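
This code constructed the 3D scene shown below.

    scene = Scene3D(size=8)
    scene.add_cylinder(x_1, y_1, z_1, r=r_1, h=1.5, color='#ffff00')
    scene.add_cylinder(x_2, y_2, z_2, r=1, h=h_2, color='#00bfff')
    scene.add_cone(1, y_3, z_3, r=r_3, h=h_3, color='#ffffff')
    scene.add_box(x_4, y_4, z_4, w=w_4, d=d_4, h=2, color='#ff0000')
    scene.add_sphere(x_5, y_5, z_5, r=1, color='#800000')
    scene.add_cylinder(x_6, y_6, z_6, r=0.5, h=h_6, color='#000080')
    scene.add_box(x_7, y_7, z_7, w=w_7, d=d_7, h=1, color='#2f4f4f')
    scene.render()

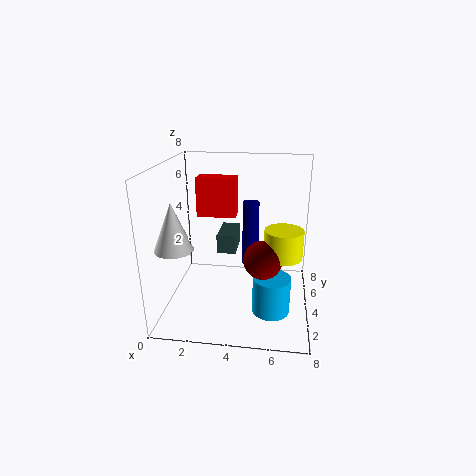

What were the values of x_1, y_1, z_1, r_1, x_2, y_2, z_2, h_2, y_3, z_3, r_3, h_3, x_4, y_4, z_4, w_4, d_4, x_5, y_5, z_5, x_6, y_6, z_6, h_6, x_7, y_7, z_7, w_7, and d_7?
x_1 = 6.5
y_1 = 3
z_1 = 3.5
r_1 = 1
x_2 = 6
y_2 = 2.5
z_2 = 0.5
h_2 = 2
y_3 = 2
z_3 = 4
r_3 = 1
h_3 = 2.5
x_4 = 2
y_4 = 3
z_4 = 5.5
w_4 = 2
d_4 = 1
x_5 = 5.5
y_5 = 2.5
z_5 = 3.5
x_6 = 4.5
y_6 = 6
z_6 = 1.5
h_6 = 4
x_7 = 3
y_7 = 3
z_7 = 3.5
w_7 = 1
d_7 = 2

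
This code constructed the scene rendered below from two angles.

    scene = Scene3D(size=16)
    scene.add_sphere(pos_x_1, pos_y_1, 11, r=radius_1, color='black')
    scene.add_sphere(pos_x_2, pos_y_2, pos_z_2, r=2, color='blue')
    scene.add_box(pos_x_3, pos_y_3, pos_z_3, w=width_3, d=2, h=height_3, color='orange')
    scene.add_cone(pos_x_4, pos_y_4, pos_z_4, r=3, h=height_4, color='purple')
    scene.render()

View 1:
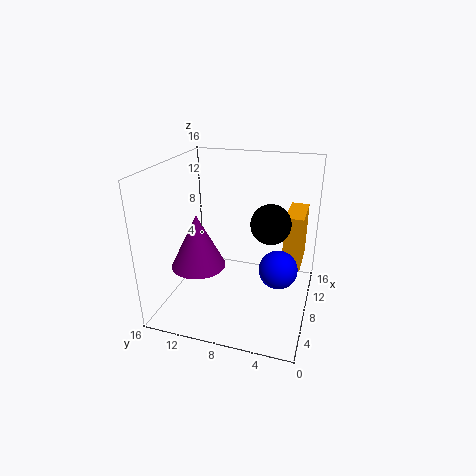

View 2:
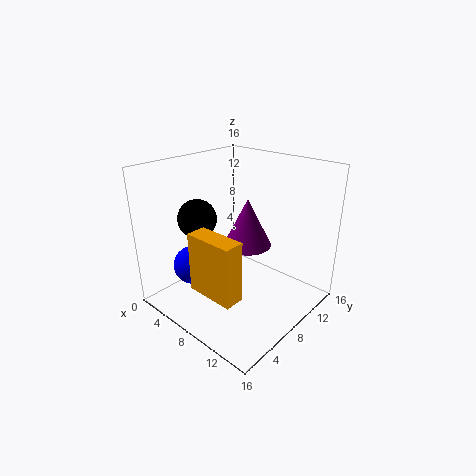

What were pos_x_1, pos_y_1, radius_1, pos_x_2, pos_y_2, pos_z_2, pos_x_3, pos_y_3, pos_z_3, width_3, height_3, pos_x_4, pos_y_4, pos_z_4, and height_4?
pos_x_1 = 6
pos_y_1 = 4
radius_1 = 2
pos_x_2 = 6
pos_y_2 = 3
pos_z_2 = 6
pos_x_3 = 8
pos_y_3 = 1
pos_z_3 = 5
width_3 = 5
height_3 = 6
pos_x_4 = 6
pos_y_4 = 12
pos_z_4 = 5
height_4 = 6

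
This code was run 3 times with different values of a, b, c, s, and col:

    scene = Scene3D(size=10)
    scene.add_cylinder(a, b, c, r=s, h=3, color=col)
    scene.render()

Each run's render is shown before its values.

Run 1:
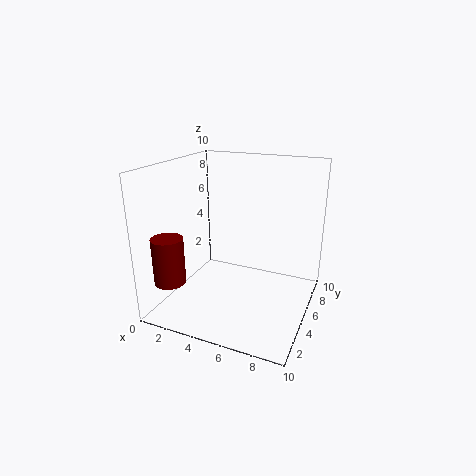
a = 2; b = 1; c = 3; s = 1; col = 'maroon'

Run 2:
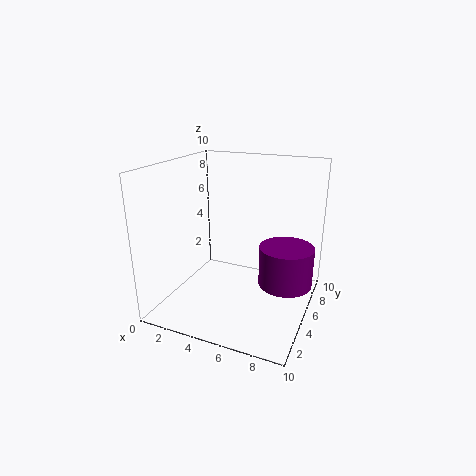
a = 8; b = 7; c = 1; s = 2; col = 'purple'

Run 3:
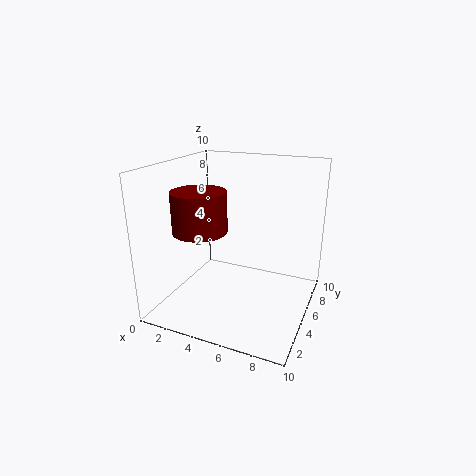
a = 2; b = 5; c = 5; s = 2; col = 'maroon'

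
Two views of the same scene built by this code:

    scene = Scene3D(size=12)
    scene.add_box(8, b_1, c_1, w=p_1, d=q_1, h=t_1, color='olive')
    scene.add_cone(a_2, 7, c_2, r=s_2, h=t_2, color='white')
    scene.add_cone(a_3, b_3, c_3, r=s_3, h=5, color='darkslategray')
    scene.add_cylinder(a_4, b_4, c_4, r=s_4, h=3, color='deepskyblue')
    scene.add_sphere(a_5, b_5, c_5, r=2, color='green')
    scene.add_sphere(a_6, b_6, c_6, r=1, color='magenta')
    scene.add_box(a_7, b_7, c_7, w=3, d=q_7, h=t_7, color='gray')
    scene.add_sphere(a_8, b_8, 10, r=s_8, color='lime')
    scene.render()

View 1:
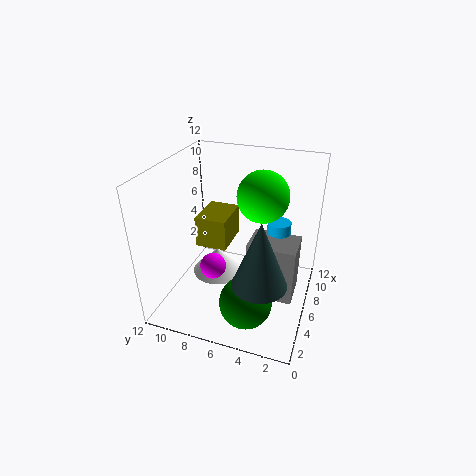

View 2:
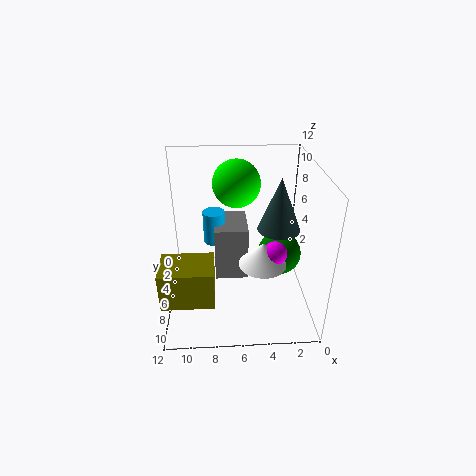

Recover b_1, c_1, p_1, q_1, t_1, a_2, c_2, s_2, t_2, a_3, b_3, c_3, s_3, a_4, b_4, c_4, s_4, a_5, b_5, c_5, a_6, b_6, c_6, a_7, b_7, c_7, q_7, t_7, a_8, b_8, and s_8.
b_1 = 8, c_1 = 3, p_1 = 4, q_1 = 3, t_1 = 3, a_2 = 4, c_2 = 4, s_2 = 2, t_2 = 2, a_3 = 2, b_3 = 3, c_3 = 5, s_3 = 2, a_4 = 8, b_4 = 3, c_4 = 4, s_4 = 1, a_5 = 2, b_5 = 4, c_5 = 3, a_6 = 3, b_6 = 7, c_6 = 5, a_7 = 5, b_7 = 1, c_7 = 1, q_7 = 4, t_7 = 5, a_8 = 6, b_8 = 4, s_8 = 2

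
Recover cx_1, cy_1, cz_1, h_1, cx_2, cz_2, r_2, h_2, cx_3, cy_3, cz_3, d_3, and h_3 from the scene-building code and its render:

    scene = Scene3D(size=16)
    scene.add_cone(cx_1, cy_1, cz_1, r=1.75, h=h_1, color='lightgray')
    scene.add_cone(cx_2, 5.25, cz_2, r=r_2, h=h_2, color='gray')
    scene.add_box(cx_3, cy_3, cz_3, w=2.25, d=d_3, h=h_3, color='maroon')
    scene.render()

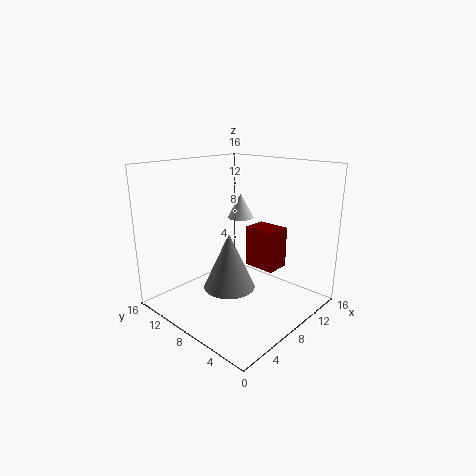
cx_1 = 14.25
cy_1 = 13.25
cz_1 = 8
h_1 = 3.25
cx_2 = 3.75
cz_2 = 4.75
r_2 = 2.5
h_2 = 5.5
cx_3 = 4.75
cy_3 = 1
cz_3 = 7.25
d_3 = 3
h_3 = 3.75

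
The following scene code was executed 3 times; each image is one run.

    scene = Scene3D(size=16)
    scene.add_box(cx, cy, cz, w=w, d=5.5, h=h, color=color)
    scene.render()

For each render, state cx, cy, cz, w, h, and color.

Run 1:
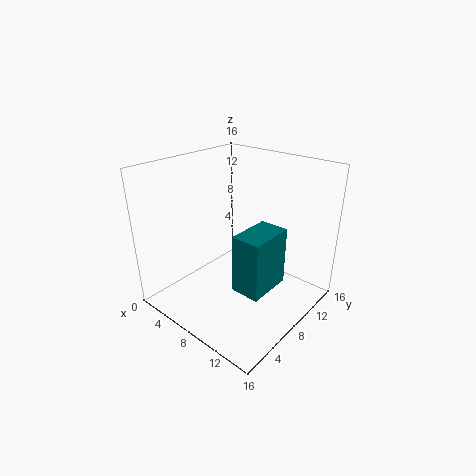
cx = 8; cy = 7; cz = 1.5; w = 3.5; h = 7; color = 'teal'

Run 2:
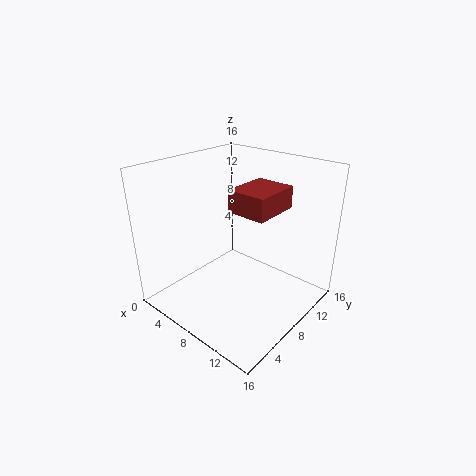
cx = 7; cy = 7.5; cz = 11; w = 4.5; h = 2.5; color = 'brown'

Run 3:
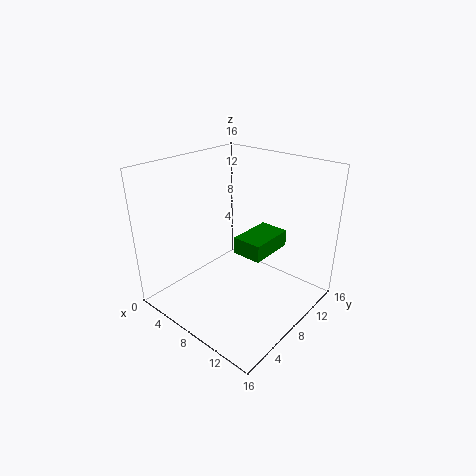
cx = 7; cy = 8.5; cz = 5.5; w = 3.5; h = 2; color = 'green'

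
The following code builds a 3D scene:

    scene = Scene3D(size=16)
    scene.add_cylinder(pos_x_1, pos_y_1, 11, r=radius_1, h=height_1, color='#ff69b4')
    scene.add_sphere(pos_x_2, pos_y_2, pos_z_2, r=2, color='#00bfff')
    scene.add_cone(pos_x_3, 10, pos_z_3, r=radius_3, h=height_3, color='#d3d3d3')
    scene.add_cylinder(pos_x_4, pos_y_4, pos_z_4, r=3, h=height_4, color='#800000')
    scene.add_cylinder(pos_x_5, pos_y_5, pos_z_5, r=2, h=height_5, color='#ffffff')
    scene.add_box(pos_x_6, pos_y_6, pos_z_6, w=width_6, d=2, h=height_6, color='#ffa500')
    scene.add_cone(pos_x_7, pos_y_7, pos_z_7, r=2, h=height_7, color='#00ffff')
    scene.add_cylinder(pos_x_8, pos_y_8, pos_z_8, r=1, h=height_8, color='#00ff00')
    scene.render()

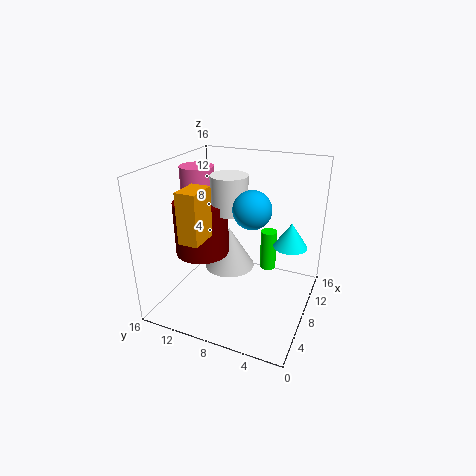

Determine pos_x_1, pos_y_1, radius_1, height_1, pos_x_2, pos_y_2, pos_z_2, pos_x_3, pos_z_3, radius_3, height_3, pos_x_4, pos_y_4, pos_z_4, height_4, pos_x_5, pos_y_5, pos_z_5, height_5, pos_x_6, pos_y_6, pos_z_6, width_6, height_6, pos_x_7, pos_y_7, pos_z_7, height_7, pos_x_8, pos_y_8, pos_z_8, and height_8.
pos_x_1 = 10
pos_y_1 = 14
radius_1 = 2
height_1 = 4
pos_x_2 = 7
pos_y_2 = 6
pos_z_2 = 12
pos_x_3 = 10
pos_z_3 = 3
radius_3 = 3
height_3 = 5
pos_x_4 = 7
pos_y_4 = 12
pos_z_4 = 6
height_4 = 6
pos_x_5 = 8
pos_y_5 = 9
pos_z_5 = 11
height_5 = 4
pos_x_6 = 1
pos_y_6 = 9
pos_z_6 = 10
width_6 = 3
height_6 = 5
pos_x_7 = 12
pos_y_7 = 3
pos_z_7 = 6
height_7 = 3
pos_x_8 = 13
pos_y_8 = 6
pos_z_8 = 2
height_8 = 5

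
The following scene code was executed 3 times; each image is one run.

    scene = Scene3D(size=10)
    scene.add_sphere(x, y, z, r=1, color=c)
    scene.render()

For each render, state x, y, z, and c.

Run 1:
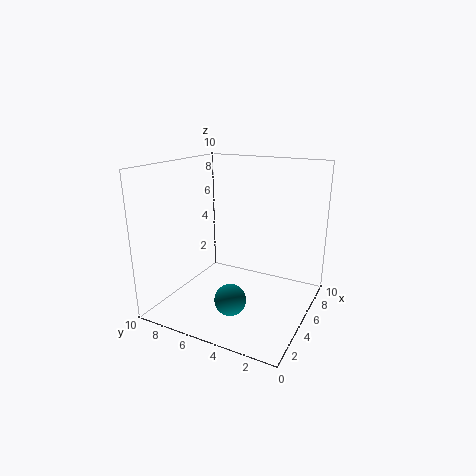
x = 2, y = 4, z = 2, c = 'teal'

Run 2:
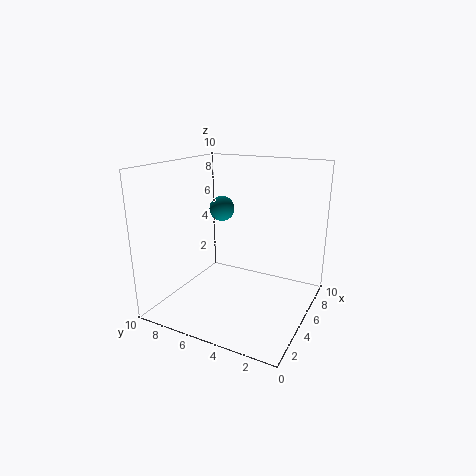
x = 8, y = 8, z = 6, c = 'teal'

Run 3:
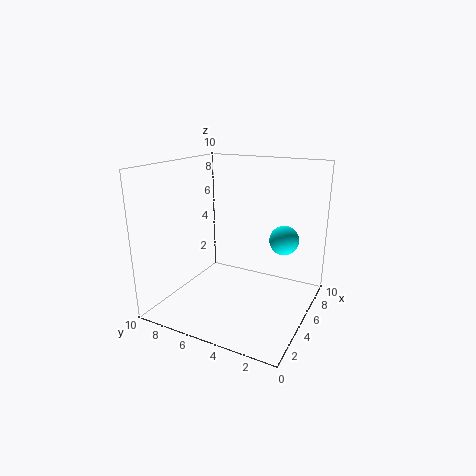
x = 6, y = 2, z = 5, c = 'cyan'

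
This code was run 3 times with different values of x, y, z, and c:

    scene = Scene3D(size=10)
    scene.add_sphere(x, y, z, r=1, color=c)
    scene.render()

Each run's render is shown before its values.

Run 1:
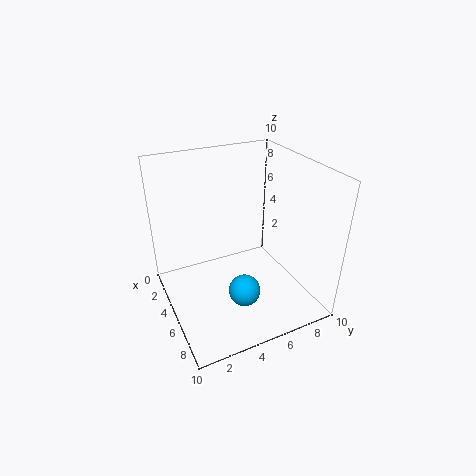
x = 8
y = 4
z = 3
c = 'deepskyblue'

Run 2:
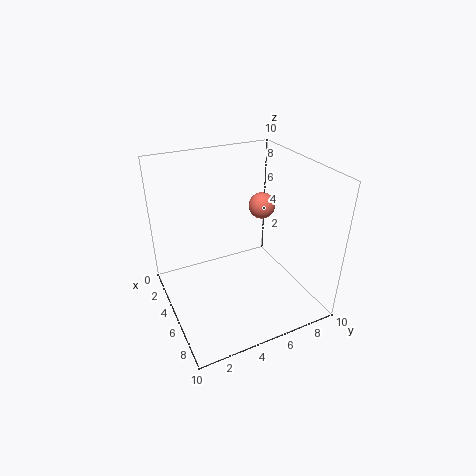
x = 3
y = 8
z = 6
c = 'salmon'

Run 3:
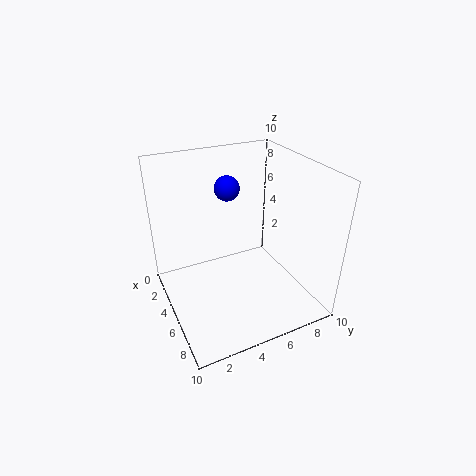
x = 1
y = 6
z = 7
c = 'blue'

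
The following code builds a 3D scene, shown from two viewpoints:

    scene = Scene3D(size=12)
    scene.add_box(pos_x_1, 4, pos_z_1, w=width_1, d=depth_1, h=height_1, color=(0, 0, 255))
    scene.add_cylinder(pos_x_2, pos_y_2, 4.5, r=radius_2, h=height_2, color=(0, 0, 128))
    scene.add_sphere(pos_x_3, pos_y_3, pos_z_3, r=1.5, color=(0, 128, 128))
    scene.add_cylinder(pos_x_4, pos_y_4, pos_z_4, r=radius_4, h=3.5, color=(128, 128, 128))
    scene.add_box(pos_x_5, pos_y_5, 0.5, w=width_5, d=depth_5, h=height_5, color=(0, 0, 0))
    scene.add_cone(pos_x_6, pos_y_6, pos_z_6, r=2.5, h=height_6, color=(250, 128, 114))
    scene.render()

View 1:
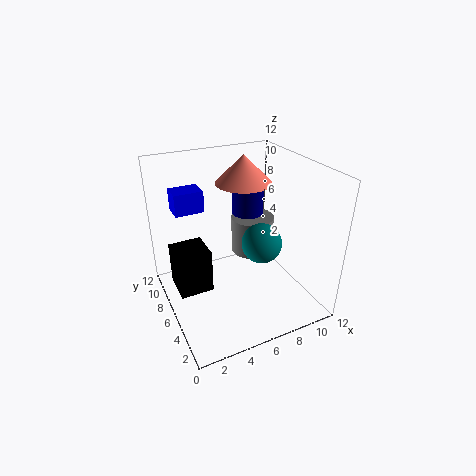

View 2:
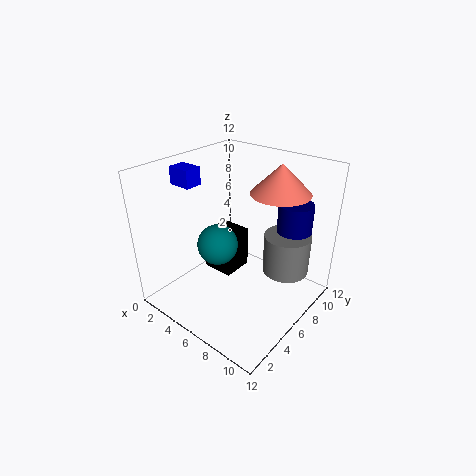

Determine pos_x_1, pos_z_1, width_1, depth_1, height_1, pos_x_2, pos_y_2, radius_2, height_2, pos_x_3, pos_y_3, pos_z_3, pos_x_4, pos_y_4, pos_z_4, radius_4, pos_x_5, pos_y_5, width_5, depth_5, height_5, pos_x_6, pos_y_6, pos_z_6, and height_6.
pos_x_1 = 0.5, pos_z_1 = 10, width_1 = 2, depth_1 = 1.5, height_1 = 1.5, pos_x_2 = 9, pos_y_2 = 10, radius_2 = 1.5, height_2 = 4, pos_x_3 = 6.5, pos_y_3 = 3, pos_z_3 = 7, pos_x_4 = 9, pos_y_4 = 9, pos_z_4 = 2.5, radius_4 = 2, pos_x_5 = 1, pos_y_5 = 7, width_5 = 3, depth_5 = 3, height_5 = 4, pos_x_6 = 8, pos_y_6 = 9, pos_z_6 = 9.5, height_6 = 2.5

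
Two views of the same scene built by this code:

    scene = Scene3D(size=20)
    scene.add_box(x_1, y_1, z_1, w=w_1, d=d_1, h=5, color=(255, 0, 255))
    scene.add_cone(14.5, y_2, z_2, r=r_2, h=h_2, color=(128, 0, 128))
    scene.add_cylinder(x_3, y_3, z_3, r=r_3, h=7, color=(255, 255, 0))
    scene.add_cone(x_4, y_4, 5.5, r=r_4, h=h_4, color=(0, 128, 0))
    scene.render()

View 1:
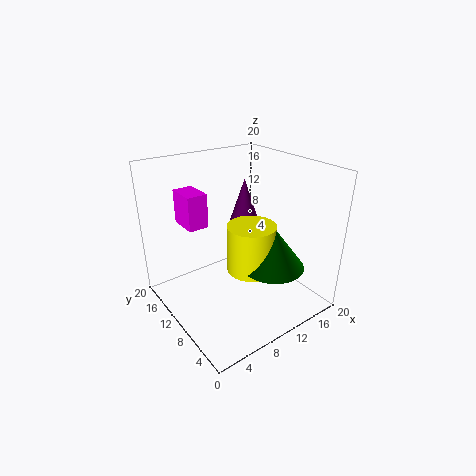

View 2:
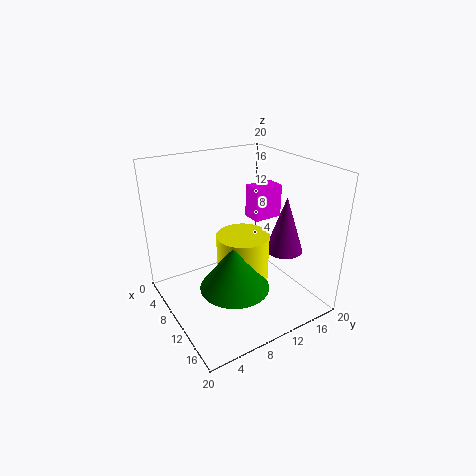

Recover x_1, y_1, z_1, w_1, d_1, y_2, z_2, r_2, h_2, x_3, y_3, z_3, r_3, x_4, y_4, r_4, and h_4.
x_1 = 5
y_1 = 14.5
z_1 = 10.5
w_1 = 3
d_1 = 4.5
y_2 = 14.5
z_2 = 9
r_2 = 2.5
h_2 = 7.5
x_3 = 12
y_3 = 9.5
z_3 = 4.5
r_3 = 3.5
x_4 = 14
y_4 = 7
r_4 = 4.5
h_4 = 6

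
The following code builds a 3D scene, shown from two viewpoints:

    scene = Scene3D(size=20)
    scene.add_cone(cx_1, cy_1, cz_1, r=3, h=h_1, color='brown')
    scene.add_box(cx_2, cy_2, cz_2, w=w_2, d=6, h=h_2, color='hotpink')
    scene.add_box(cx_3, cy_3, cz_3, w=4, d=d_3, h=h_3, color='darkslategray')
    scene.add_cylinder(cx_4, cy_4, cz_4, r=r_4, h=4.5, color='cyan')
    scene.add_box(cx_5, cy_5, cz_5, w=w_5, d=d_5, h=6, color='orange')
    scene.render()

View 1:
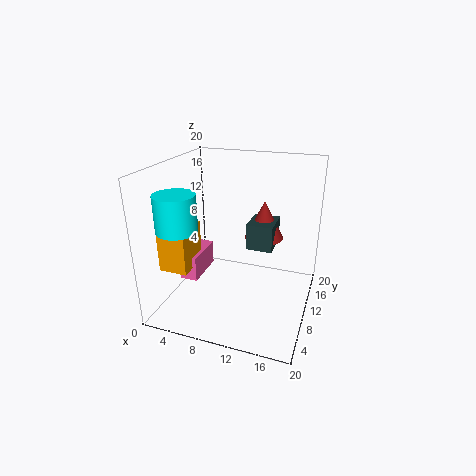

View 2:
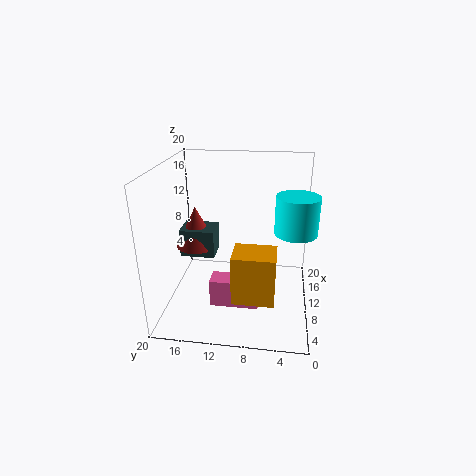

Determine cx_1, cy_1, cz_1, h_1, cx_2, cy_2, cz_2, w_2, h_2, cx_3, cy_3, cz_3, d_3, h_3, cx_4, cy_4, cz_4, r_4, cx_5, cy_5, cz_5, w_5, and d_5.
cx_1 = 12
cy_1 = 16.5
cz_1 = 7.5
h_1 = 6
cx_2 = 2.5
cy_2 = 6.5
cz_2 = 4
w_2 = 2.5
h_2 = 3.5
cx_3 = 10
cy_3 = 13.5
cz_3 = 6.5
d_3 = 5
h_3 = 4
cx_4 = 5
cy_4 = 2.5
cz_4 = 13.5
r_4 = 2.5
cx_5 = 0.5
cy_5 = 4.5
cz_5 = 6
w_5 = 4
d_5 = 5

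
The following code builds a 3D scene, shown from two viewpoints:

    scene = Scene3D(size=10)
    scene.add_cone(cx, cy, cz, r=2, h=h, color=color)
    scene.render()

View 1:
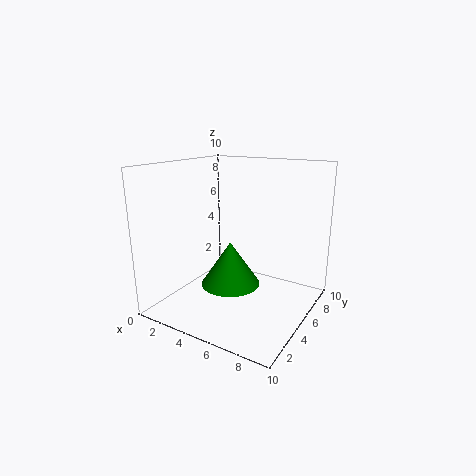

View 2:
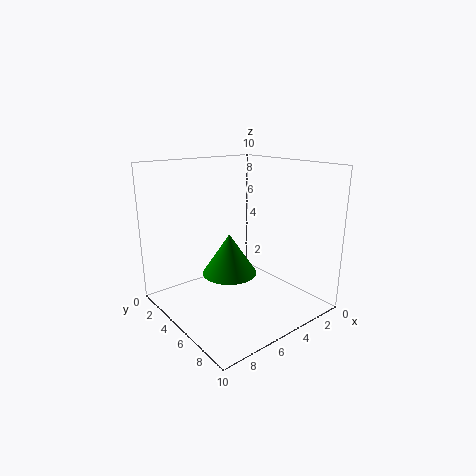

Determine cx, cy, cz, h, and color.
cx = 5
cy = 4
cz = 2
h = 3
color = 'green'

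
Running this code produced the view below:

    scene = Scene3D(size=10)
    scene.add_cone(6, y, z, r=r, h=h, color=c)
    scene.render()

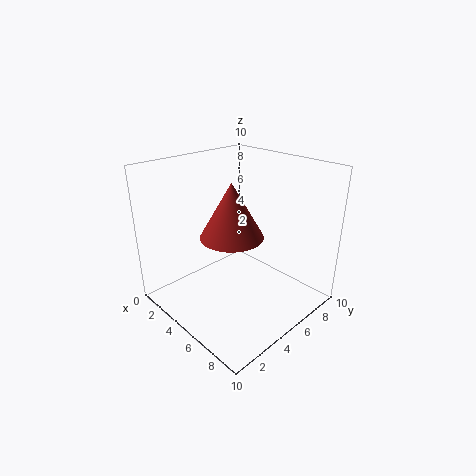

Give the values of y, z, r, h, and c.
y = 3.5
z = 6
r = 2
h = 3.5
c = 'brown'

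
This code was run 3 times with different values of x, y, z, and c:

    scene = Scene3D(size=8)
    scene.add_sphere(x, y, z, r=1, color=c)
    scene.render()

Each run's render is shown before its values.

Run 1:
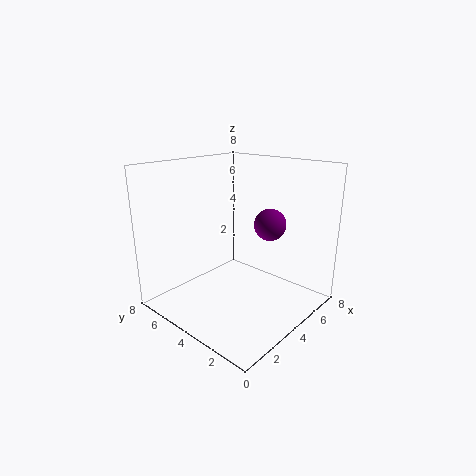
x = 7; y = 4; z = 4; c = 'purple'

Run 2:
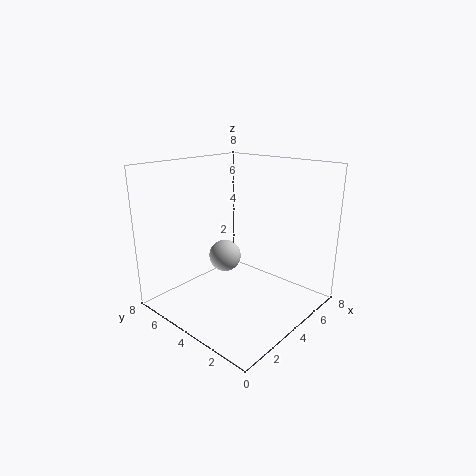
x = 5; y = 6; z = 2; c = 'lightgray'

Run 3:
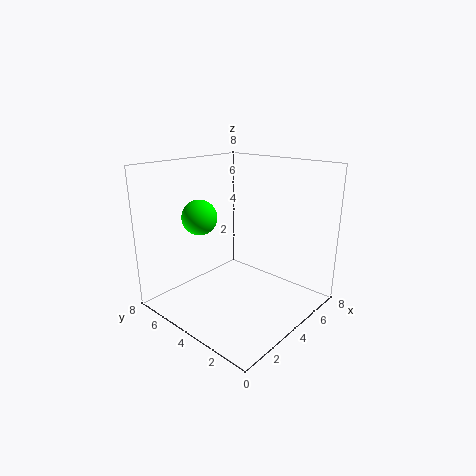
x = 3; y = 6; z = 5; c = 'lime'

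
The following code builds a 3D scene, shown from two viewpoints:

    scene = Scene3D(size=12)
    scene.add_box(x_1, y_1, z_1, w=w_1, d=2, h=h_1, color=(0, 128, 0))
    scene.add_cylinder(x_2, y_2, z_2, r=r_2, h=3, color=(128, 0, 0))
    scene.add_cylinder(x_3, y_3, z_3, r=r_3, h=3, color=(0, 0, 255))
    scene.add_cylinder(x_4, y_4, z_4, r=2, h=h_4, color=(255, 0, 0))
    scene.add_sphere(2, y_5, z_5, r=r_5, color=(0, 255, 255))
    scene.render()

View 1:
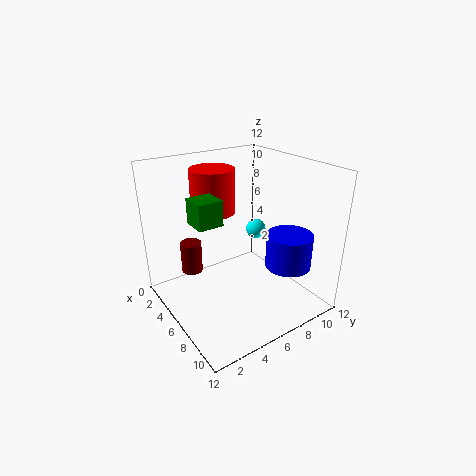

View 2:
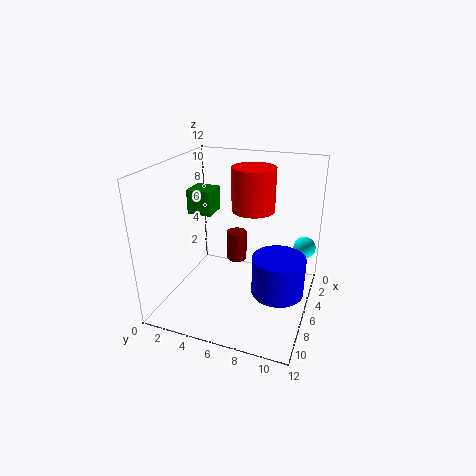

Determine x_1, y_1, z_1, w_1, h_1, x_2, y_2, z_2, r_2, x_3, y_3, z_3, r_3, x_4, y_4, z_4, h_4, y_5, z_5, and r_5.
x_1 = 5, y_1 = 2, z_1 = 8, w_1 = 2, h_1 = 2, x_2 = 1, y_2 = 4, z_2 = 1, r_2 = 1, x_3 = 8, y_3 = 10, z_3 = 3, r_3 = 2, x_4 = 2, y_4 = 6, z_4 = 7, h_4 = 4, y_5 = 11, z_5 = 4, r_5 = 1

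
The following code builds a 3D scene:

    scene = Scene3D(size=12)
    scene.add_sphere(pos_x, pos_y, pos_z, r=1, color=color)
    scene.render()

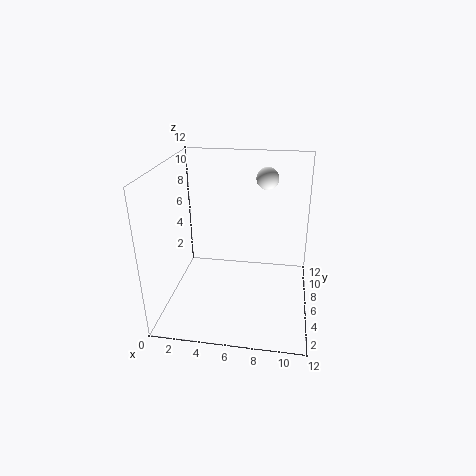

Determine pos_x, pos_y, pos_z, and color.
pos_x = 8; pos_y = 10; pos_z = 10; color = 'white'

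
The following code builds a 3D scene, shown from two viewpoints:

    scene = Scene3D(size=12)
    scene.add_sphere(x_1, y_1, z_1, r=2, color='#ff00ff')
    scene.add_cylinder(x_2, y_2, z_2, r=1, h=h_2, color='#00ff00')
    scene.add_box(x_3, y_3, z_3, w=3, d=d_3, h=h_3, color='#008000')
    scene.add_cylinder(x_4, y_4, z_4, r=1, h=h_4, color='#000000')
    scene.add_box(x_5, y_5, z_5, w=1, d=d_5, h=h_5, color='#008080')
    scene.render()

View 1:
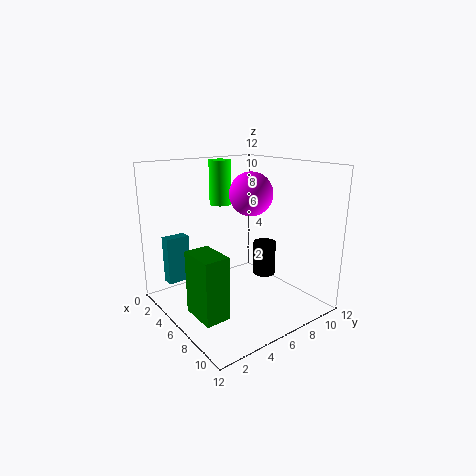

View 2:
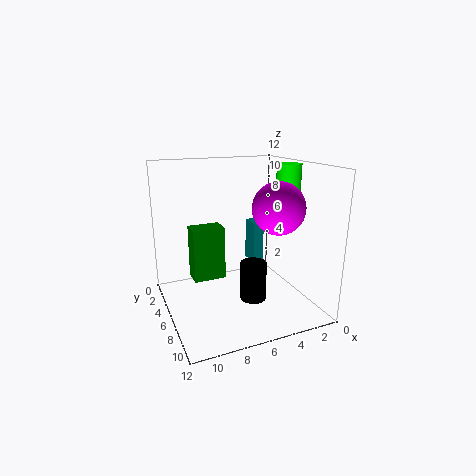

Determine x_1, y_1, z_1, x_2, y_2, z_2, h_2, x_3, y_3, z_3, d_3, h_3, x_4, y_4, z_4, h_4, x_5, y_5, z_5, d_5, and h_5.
x_1 = 4; y_1 = 9; z_1 = 9; x_2 = 2; y_2 = 7; z_2 = 8; h_2 = 4; x_3 = 6; y_3 = 1; z_3 = 1; d_3 = 2; h_3 = 5; x_4 = 6; y_4 = 9; z_4 = 2; h_4 = 3; x_5 = 2; y_5 = 1; z_5 = 2; d_5 = 2; h_5 = 4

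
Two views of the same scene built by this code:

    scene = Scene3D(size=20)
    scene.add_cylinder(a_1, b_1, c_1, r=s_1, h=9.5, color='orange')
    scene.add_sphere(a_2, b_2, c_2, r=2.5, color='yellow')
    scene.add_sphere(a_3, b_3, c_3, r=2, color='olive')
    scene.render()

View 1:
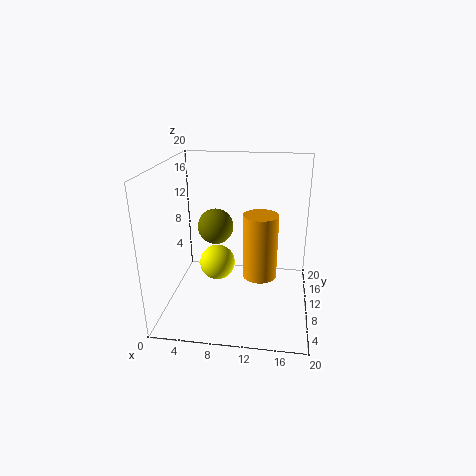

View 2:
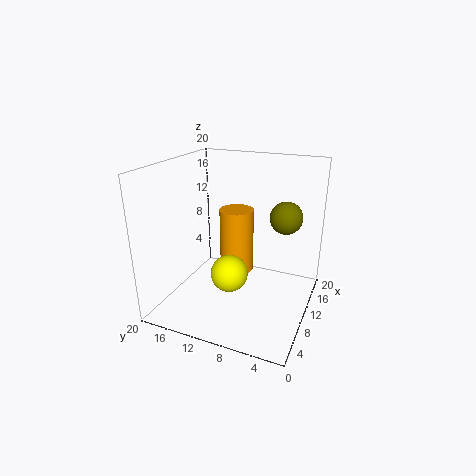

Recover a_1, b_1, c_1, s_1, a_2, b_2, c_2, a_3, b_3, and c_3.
a_1 = 13
b_1 = 11.5
c_1 = 3.5
s_1 = 2.5
a_2 = 7
b_2 = 10
c_2 = 6
a_3 = 8.5
b_3 = 3
c_3 = 14.5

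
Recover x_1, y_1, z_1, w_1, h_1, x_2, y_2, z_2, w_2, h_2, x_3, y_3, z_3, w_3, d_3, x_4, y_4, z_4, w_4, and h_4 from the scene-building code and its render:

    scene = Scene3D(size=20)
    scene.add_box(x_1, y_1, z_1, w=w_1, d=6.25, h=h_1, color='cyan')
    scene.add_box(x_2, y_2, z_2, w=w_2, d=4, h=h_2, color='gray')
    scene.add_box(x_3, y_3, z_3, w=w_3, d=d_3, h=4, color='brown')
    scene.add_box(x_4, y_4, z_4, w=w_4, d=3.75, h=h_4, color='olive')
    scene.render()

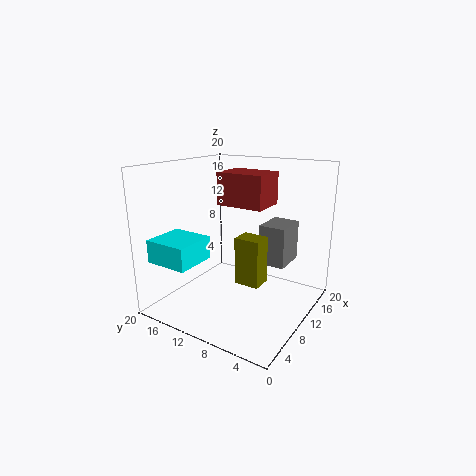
x_1 = 2.5
y_1 = 13.75
z_1 = 6.75
w_1 = 6
h_1 = 3.25
x_2 = 13.75
y_2 = 4.75
z_2 = 5
w_2 = 5.25
h_2 = 6
x_3 = 6
y_3 = 4.5
z_3 = 15.5
w_3 = 4.5
d_3 = 6
x_4 = 10.25
y_4 = 7
z_4 = 2.75
w_4 = 3
h_4 = 7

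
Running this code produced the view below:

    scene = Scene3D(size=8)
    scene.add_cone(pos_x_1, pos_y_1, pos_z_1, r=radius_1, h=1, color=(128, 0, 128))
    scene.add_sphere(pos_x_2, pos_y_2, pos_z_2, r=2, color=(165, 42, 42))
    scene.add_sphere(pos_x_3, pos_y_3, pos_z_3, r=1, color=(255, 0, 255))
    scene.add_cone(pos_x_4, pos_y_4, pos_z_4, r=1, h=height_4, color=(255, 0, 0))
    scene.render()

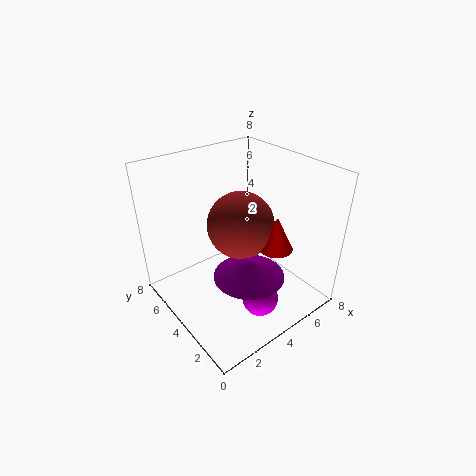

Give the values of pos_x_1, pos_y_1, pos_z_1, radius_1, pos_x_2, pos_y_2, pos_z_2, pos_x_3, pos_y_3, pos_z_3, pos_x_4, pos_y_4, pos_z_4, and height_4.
pos_x_1 = 4, pos_y_1 = 3, pos_z_1 = 2, radius_1 = 2, pos_x_2 = 5, pos_y_2 = 5, pos_z_2 = 4, pos_x_3 = 4, pos_y_3 = 2, pos_z_3 = 1, pos_x_4 = 6, pos_y_4 = 3, pos_z_4 = 3, height_4 = 2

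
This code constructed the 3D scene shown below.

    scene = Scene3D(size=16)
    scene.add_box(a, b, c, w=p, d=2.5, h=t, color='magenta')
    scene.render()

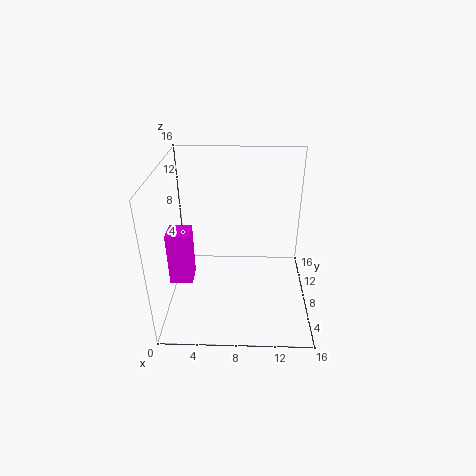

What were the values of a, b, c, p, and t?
a = 0.5
b = 5.5
c = 3.5
p = 2.5
t = 6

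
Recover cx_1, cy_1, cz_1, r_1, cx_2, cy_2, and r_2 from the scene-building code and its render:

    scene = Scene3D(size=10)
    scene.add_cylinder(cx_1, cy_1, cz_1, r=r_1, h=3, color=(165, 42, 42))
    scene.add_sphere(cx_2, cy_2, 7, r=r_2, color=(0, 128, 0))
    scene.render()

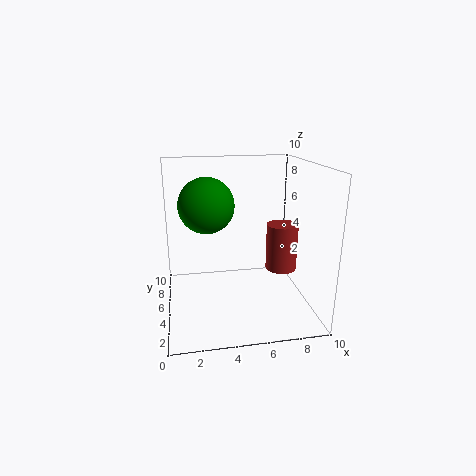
cx_1 = 7.5
cy_1 = 3
cz_1 = 3.5
r_1 = 1
cx_2 = 3
cy_2 = 6.5
r_2 = 2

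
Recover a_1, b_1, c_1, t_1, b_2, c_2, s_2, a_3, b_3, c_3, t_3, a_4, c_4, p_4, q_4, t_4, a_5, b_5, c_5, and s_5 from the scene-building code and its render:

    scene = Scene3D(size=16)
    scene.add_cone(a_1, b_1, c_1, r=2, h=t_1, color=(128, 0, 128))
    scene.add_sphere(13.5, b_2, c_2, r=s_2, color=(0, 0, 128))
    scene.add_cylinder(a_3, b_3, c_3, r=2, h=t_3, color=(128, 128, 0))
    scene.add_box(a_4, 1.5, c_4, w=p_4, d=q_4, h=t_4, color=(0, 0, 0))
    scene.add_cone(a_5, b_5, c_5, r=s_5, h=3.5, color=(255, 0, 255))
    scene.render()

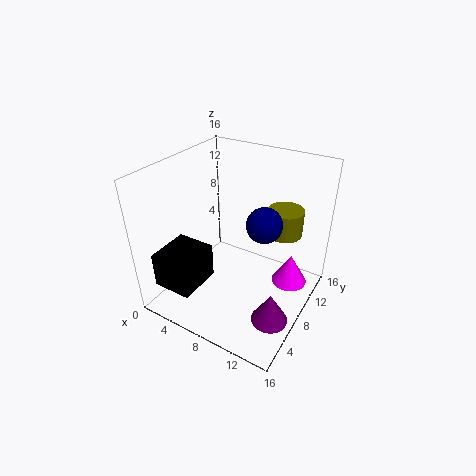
a_1 = 13.5, b_1 = 5.5, c_1 = 0.5, t_1 = 3.5, b_2 = 3, c_2 = 14, s_2 = 1.5, a_3 = 12, b_3 = 11.5, c_3 = 8, t_3 = 3, a_4 = 1, c_4 = 3, p_4 = 4.5, q_4 = 5, t_4 = 4, a_5 = 13.5, b_5 = 10.5, c_5 = 2.5, s_5 = 2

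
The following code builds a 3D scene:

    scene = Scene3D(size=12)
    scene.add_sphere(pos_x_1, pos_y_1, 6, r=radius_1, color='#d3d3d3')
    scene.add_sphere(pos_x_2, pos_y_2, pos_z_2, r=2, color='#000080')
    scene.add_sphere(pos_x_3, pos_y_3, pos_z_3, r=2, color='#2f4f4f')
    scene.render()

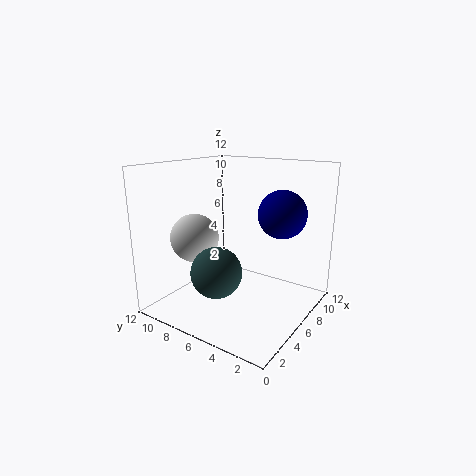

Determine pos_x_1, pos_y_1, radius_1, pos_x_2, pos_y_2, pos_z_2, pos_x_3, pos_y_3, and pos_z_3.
pos_x_1 = 4; pos_y_1 = 9; radius_1 = 2; pos_x_2 = 8; pos_y_2 = 3; pos_z_2 = 8; pos_x_3 = 3; pos_y_3 = 6; pos_z_3 = 4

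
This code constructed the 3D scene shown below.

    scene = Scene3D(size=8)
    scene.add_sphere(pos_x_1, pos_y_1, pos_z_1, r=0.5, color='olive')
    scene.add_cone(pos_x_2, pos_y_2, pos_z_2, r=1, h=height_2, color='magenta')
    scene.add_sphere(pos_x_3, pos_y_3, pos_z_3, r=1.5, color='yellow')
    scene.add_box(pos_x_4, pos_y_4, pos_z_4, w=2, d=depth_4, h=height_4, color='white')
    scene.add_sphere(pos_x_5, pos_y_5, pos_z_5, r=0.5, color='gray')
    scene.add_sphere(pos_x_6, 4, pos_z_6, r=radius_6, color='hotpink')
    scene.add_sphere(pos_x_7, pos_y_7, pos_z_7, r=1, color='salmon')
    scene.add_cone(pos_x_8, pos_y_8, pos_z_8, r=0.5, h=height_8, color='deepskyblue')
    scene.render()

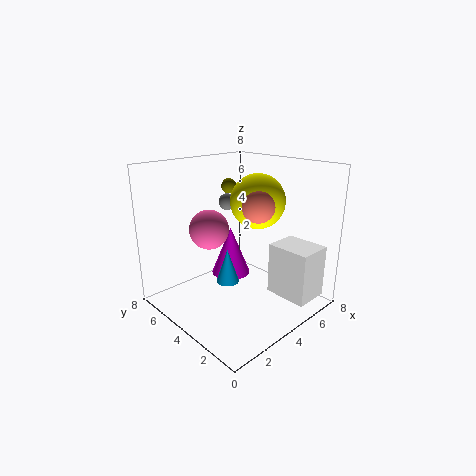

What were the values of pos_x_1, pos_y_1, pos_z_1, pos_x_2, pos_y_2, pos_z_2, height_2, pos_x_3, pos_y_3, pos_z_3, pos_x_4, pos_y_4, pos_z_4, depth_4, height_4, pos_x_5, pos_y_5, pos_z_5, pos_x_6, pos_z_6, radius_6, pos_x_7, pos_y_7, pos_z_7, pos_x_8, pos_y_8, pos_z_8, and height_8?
pos_x_1 = 6.5, pos_y_1 = 7.5, pos_z_1 = 6, pos_x_2 = 3, pos_y_2 = 3.5, pos_z_2 = 2.5, height_2 = 2.5, pos_x_3 = 5, pos_y_3 = 3.5, pos_z_3 = 6, pos_x_4 = 5.5, pos_y_4 = 0.5, pos_z_4 = 0.5, depth_4 = 2.5, height_4 = 3, pos_x_5 = 5, pos_y_5 = 6, pos_z_5 = 5.5, pos_x_6 = 2, pos_z_6 = 5, radius_6 = 1, pos_x_7 = 4.5, pos_y_7 = 3, pos_z_7 = 6, pos_x_8 = 1, pos_y_8 = 1.5, pos_z_8 = 3.5, height_8 = 1.5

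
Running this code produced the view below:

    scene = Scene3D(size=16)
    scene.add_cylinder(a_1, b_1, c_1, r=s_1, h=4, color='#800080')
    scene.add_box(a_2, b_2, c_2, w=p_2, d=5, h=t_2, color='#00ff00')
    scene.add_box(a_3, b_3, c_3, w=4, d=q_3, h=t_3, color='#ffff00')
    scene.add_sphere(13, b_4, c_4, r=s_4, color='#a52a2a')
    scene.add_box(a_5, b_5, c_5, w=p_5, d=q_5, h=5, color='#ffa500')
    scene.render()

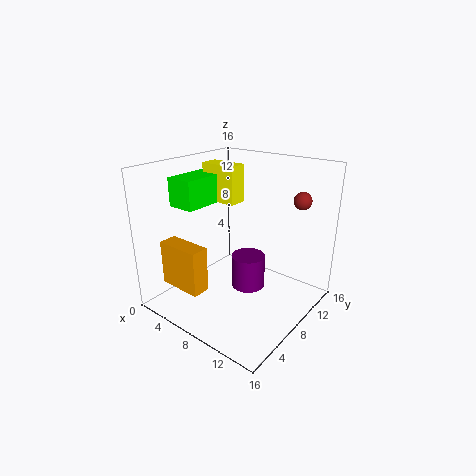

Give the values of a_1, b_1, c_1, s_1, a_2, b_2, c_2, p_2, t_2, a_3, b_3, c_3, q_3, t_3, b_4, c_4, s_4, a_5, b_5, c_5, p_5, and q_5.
a_1 = 8; b_1 = 10; c_1 = 1; s_1 = 2; a_2 = 3; b_2 = 3; c_2 = 12; p_2 = 3; t_2 = 3; a_3 = 4; b_3 = 7; c_3 = 12; q_3 = 2; t_3 = 4; b_4 = 13; c_4 = 12; s_4 = 1; a_5 = 2; b_5 = 2; c_5 = 3; p_5 = 5; q_5 = 2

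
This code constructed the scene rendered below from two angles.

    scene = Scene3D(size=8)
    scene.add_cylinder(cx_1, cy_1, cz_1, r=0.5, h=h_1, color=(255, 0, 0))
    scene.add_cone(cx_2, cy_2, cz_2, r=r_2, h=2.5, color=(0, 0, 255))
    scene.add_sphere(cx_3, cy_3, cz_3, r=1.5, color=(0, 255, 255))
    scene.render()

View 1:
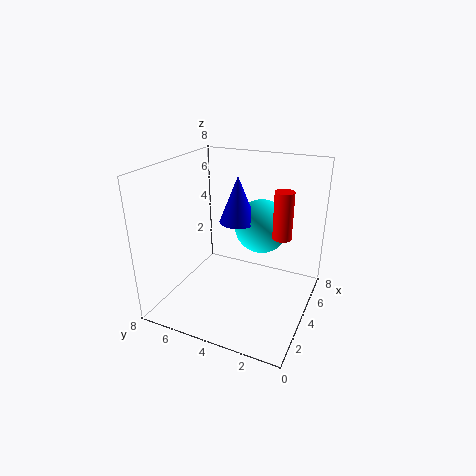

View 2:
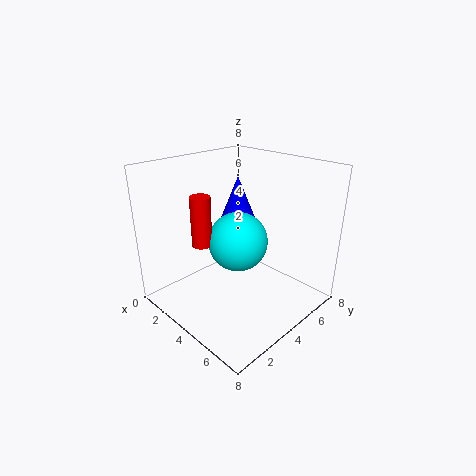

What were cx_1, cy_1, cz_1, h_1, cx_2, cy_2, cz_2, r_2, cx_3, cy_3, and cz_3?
cx_1 = 4, cy_1 = 1.5, cz_1 = 4.5, h_1 = 2.5, cx_2 = 4, cy_2 = 4, cz_2 = 5, r_2 = 1, cx_3 = 5, cy_3 = 3, cz_3 = 4.5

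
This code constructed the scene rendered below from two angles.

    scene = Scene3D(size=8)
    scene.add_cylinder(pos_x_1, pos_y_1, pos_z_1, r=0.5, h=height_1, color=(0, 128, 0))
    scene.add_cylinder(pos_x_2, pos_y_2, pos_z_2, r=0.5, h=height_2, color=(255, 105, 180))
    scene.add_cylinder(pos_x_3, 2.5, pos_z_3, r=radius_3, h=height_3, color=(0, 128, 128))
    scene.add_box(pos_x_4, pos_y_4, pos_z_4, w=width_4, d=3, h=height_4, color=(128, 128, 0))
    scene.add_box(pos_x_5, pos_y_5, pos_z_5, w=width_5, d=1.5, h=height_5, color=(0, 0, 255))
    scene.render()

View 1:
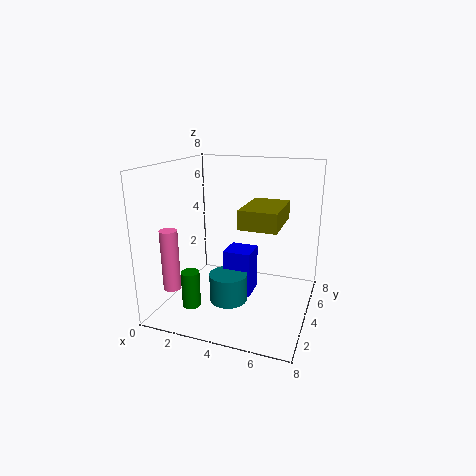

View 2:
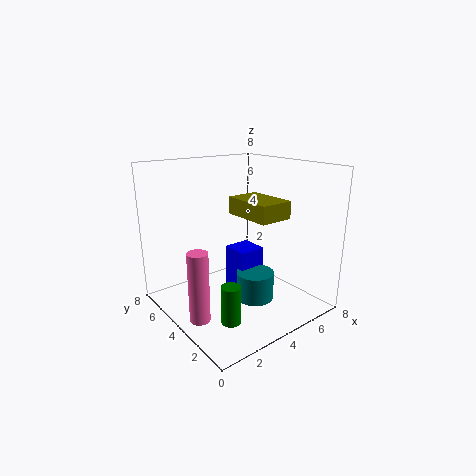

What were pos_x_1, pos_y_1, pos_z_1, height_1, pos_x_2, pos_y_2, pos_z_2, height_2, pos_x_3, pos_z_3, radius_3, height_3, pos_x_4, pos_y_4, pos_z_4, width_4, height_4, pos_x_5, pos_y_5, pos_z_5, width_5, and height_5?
pos_x_1 = 2
pos_y_1 = 2
pos_z_1 = 0.5
height_1 = 2
pos_x_2 = 0.5
pos_y_2 = 2.5
pos_z_2 = 1
height_2 = 3.5
pos_x_3 = 4
pos_z_3 = 1
radius_3 = 1
height_3 = 1.5
pos_x_4 = 4.5
pos_y_4 = 2.5
pos_z_4 = 5
width_4 = 2
height_4 = 1
pos_x_5 = 3.5
pos_y_5 = 3
pos_z_5 = 1
width_5 = 1.5
height_5 = 2.5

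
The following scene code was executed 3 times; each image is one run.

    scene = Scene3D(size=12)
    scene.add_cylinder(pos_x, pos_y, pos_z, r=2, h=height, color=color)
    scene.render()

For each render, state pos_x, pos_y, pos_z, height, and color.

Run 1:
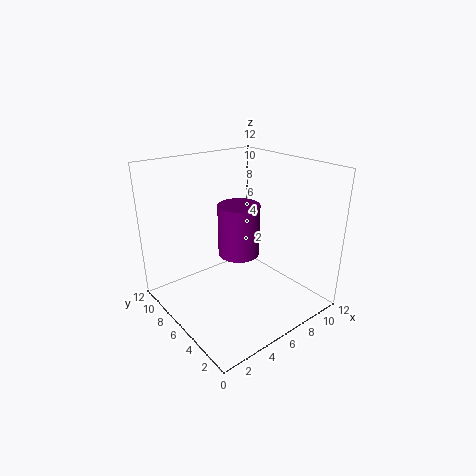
pos_x = 8.5; pos_y = 9; pos_z = 2.5; height = 5; color = 'purple'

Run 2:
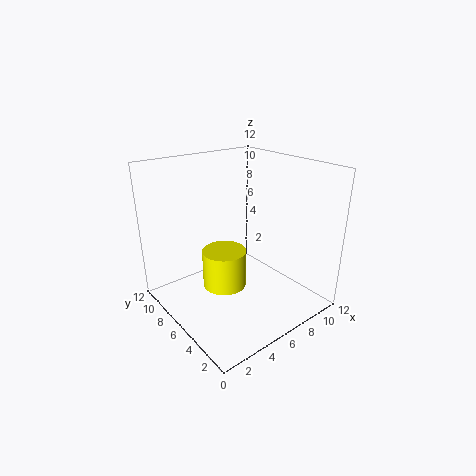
pos_x = 6; pos_y = 8; pos_z = 0.5; height = 3.5; color = 'yellow'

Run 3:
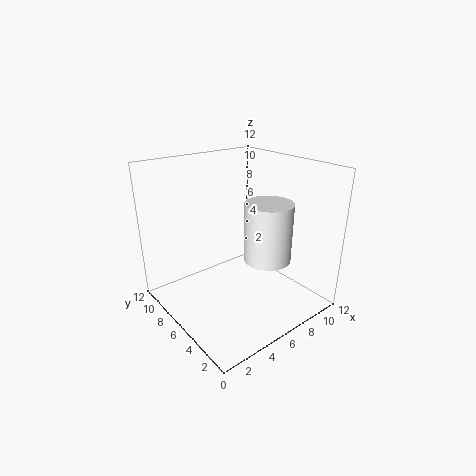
pos_x = 8; pos_y = 4.5; pos_z = 4; height = 5; color = 'white'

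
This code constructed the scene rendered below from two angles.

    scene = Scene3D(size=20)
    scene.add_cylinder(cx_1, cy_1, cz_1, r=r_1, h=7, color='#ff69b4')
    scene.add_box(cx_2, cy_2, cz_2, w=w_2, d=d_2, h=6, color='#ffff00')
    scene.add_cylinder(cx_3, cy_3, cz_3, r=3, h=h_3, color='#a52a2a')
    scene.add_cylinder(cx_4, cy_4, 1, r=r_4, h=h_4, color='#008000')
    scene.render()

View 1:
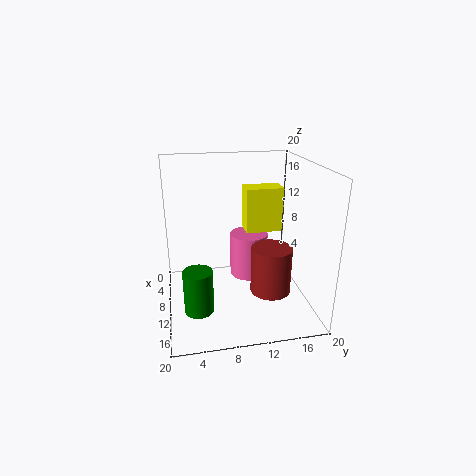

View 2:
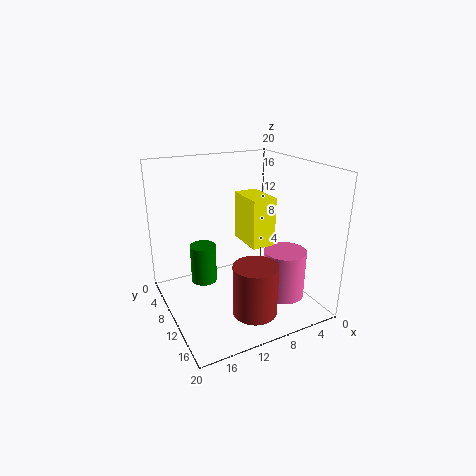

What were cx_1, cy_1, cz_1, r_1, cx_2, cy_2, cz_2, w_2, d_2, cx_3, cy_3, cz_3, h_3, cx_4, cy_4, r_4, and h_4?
cx_1 = 4; cy_1 = 13; cz_1 = 1; r_1 = 3; cx_2 = 8; cy_2 = 11; cz_2 = 11; w_2 = 3; d_2 = 5; cx_3 = 10; cy_3 = 15; cz_3 = 1; h_3 = 7; cx_4 = 13; cy_4 = 4; r_4 = 2; h_4 = 6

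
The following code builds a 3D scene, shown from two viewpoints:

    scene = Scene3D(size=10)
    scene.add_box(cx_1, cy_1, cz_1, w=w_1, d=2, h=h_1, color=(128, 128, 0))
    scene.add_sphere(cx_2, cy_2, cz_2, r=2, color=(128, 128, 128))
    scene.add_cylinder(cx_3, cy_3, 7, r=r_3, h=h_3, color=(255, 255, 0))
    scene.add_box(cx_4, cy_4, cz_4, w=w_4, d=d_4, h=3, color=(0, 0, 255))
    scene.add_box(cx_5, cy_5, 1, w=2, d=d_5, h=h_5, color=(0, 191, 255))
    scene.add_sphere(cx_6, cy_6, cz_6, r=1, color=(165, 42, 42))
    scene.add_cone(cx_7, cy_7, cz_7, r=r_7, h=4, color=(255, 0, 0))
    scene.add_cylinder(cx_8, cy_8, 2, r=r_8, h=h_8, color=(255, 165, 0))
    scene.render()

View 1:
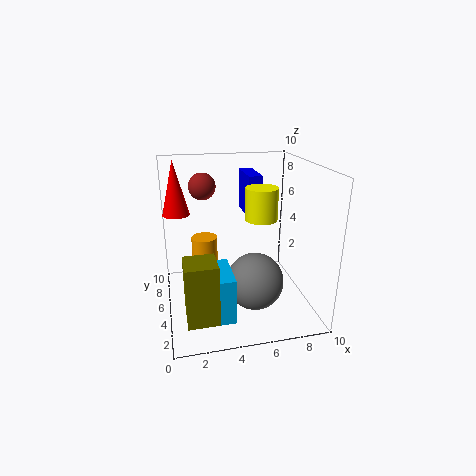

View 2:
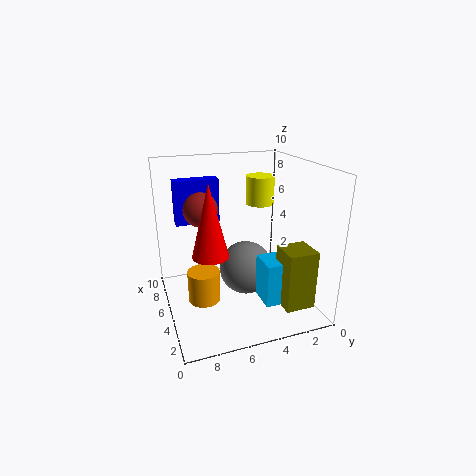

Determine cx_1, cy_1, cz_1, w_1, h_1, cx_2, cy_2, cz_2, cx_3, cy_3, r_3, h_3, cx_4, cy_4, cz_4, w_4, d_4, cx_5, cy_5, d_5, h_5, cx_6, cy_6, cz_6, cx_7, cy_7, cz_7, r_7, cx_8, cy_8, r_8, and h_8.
cx_1 = 1, cy_1 = 1, cz_1 = 1, w_1 = 2, h_1 = 4, cx_2 = 6, cy_2 = 4, cz_2 = 2, cx_3 = 6, cy_3 = 3, r_3 = 1, h_3 = 2, cx_4 = 6, cy_4 = 6, cz_4 = 6, w_4 = 1, d_4 = 3, cx_5 = 2, cy_5 = 1, d_5 = 3, h_5 = 3, cx_6 = 3, cy_6 = 8, cz_6 = 8, cx_7 = 1, cy_7 = 8, cz_7 = 6, r_7 = 1, cx_8 = 3, cy_8 = 8, r_8 = 1, h_8 = 2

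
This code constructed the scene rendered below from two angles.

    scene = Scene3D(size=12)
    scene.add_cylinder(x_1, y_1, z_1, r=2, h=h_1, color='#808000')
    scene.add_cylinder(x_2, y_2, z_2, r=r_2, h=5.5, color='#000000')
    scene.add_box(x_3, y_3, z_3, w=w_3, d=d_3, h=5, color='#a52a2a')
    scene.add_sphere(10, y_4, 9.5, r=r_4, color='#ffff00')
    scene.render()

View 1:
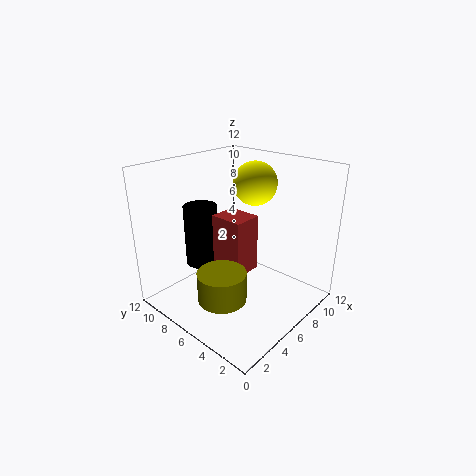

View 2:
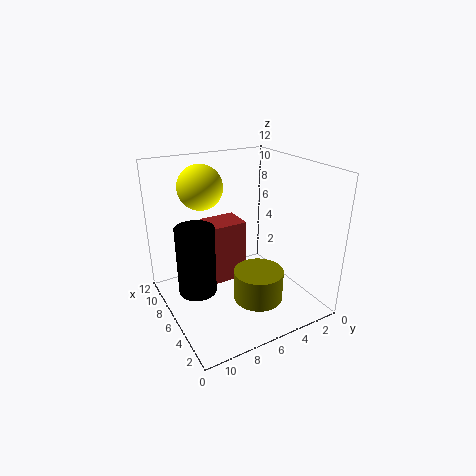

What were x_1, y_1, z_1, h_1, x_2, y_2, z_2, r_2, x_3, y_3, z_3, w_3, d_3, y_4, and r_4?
x_1 = 3.5
y_1 = 5.5
z_1 = 1.5
h_1 = 2.5
x_2 = 5.5
y_2 = 10
z_2 = 2.5
r_2 = 1.5
x_3 = 5.5
y_3 = 5.5
z_3 = 2.5
w_3 = 2.5
d_3 = 3
y_4 = 7.5
r_4 = 2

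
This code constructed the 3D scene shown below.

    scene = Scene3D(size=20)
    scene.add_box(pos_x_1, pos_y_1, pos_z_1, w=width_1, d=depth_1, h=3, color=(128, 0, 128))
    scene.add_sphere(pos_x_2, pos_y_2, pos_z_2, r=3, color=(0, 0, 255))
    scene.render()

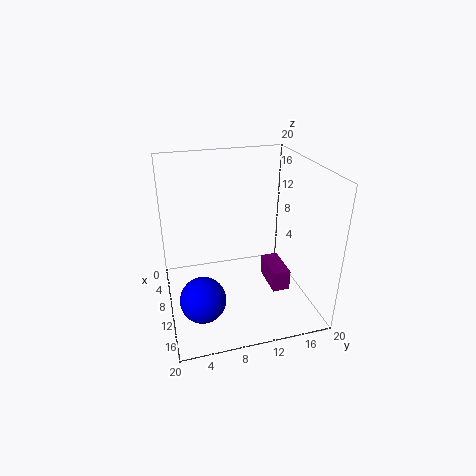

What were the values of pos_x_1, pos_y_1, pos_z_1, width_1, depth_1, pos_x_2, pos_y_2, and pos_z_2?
pos_x_1 = 7.5; pos_y_1 = 14.5; pos_z_1 = 2; width_1 = 5.5; depth_1 = 2.5; pos_x_2 = 14.5; pos_y_2 = 4; pos_z_2 = 4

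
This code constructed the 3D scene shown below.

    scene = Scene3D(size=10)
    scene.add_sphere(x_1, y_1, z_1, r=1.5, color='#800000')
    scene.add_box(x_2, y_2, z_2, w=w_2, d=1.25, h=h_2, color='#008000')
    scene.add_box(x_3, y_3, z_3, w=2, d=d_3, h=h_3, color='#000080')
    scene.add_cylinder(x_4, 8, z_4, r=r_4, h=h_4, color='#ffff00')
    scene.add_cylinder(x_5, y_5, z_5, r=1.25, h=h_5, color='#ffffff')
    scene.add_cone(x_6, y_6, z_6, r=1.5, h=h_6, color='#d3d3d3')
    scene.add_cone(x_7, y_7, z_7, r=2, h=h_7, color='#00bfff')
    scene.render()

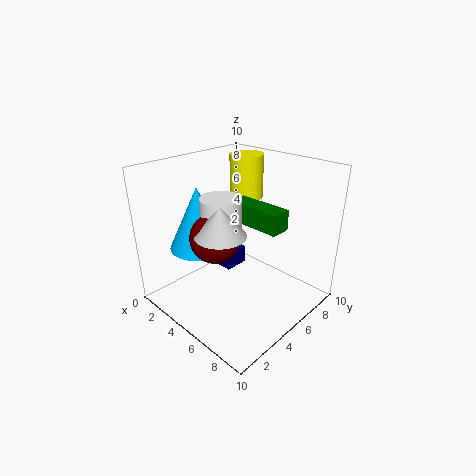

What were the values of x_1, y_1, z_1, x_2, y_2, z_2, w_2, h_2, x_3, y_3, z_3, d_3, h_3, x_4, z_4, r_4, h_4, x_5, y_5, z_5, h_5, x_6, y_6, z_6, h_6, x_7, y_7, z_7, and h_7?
x_1 = 6
y_1 = 2
z_1 = 6.5
x_2 = 5.5
y_2 = 3.75
z_2 = 7
w_2 = 3.5
h_2 = 1.25
x_3 = 0.25
y_3 = 6.75
z_3 = 0.25
d_3 = 2
h_3 = 1.5
x_4 = 3
z_4 = 6.75
r_4 = 1.25
h_4 = 3.25
x_5 = 5.75
y_5 = 2.75
z_5 = 6.25
h_5 = 2.5
x_6 = 6.75
y_6 = 1.75
z_6 = 7
h_6 = 1.75
x_7 = 3.25
y_7 = 3
z_7 = 4.5
h_7 = 4.25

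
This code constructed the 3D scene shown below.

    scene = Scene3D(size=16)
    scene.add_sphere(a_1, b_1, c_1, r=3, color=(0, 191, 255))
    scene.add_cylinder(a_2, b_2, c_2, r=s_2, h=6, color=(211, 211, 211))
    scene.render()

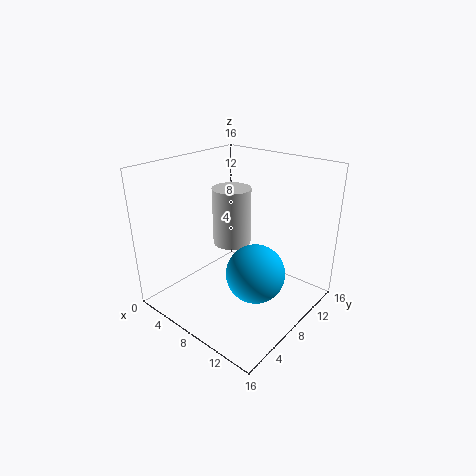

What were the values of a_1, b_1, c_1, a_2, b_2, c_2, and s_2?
a_1 = 12
b_1 = 6
c_1 = 6
a_2 = 8
b_2 = 7
c_2 = 8
s_2 = 2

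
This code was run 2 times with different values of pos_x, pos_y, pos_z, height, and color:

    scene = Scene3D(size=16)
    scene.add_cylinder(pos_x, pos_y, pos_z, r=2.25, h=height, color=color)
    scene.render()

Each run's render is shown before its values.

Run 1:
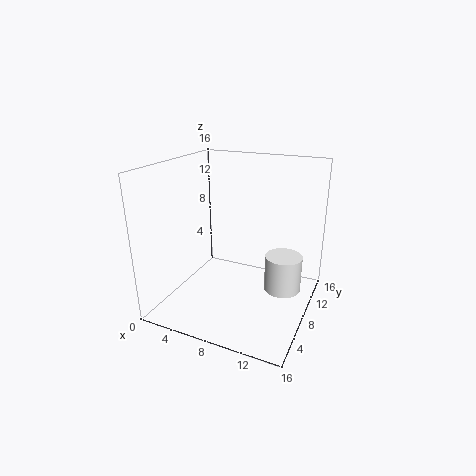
pos_x = 12.25
pos_y = 12
pos_z = 0.25
height = 4.5
color = 'white'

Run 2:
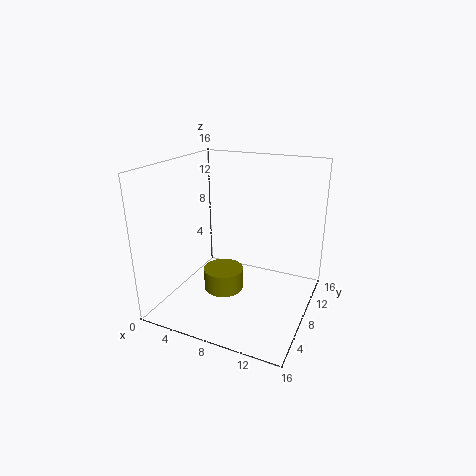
pos_x = 6.5
pos_y = 7.25
pos_z = 1.75
height = 2.5
color = 'olive'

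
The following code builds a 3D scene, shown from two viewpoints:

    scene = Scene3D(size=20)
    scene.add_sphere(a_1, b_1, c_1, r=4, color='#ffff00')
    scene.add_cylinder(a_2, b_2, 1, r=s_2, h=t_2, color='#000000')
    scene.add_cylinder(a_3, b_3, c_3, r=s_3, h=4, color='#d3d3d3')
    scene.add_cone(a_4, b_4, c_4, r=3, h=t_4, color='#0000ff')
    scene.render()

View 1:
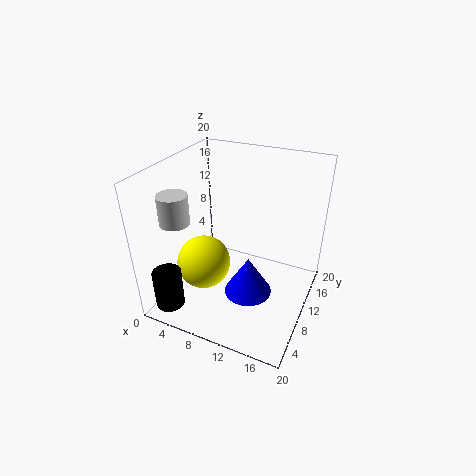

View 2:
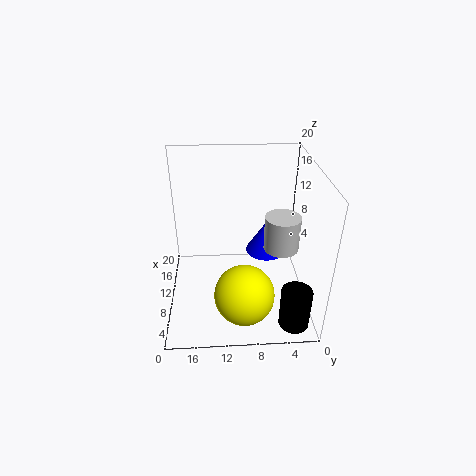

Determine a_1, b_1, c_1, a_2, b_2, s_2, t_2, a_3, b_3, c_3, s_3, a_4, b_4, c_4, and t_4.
a_1 = 4.5
b_1 = 9.5
c_1 = 4.5
a_2 = 2.5
b_2 = 3
s_2 = 2
t_2 = 5.5
a_3 = 3
b_3 = 5.5
c_3 = 13
s_3 = 2
a_4 = 13.5
b_4 = 5.5
c_4 = 5.5
t_4 = 5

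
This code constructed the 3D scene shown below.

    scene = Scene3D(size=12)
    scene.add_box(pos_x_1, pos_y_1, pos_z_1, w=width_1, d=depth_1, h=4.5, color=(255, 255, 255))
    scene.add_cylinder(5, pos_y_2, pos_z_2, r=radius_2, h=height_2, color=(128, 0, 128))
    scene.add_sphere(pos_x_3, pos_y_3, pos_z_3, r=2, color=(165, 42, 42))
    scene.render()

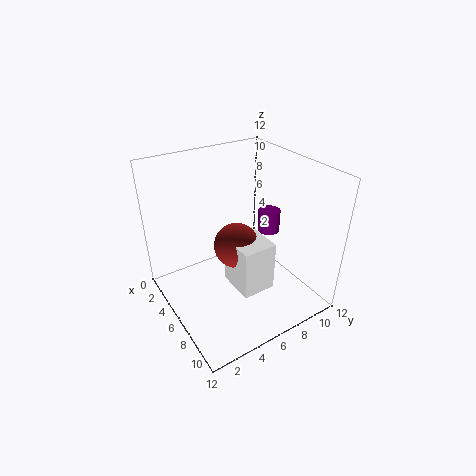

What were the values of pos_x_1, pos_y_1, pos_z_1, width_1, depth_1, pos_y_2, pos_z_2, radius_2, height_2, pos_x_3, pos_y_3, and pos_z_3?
pos_x_1 = 4.5, pos_y_1 = 5.5, pos_z_1 = 1, width_1 = 3.5, depth_1 = 3, pos_y_2 = 10, pos_z_2 = 5, radius_2 = 1, height_2 = 2, pos_x_3 = 5, pos_y_3 = 6.5, pos_z_3 = 4.5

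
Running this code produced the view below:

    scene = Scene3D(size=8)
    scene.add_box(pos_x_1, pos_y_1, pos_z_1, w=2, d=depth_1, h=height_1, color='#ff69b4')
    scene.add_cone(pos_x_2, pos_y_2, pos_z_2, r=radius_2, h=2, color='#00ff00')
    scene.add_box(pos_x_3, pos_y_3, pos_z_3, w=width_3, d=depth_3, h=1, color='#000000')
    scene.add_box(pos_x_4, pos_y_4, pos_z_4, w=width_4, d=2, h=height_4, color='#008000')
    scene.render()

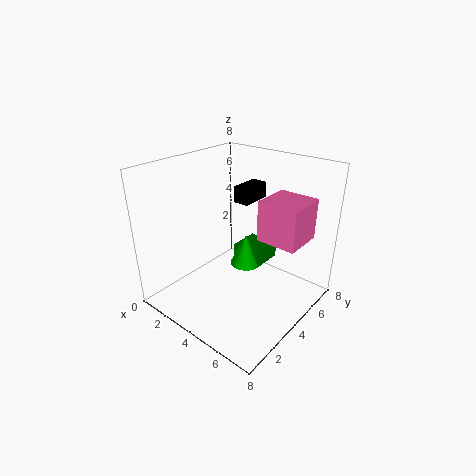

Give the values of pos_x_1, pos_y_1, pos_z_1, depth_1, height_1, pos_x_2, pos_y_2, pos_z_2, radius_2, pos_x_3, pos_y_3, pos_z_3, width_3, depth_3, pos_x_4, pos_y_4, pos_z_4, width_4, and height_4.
pos_x_1 = 6; pos_y_1 = 3; pos_z_1 = 5; depth_1 = 2; height_1 = 2; pos_x_2 = 3; pos_y_2 = 6; pos_z_2 = 1; radius_2 = 1; pos_x_3 = 2; pos_y_3 = 6; pos_z_3 = 5; width_3 = 1; depth_3 = 2; pos_x_4 = 2; pos_y_4 = 6; pos_z_4 = 1; width_4 = 2; height_4 = 1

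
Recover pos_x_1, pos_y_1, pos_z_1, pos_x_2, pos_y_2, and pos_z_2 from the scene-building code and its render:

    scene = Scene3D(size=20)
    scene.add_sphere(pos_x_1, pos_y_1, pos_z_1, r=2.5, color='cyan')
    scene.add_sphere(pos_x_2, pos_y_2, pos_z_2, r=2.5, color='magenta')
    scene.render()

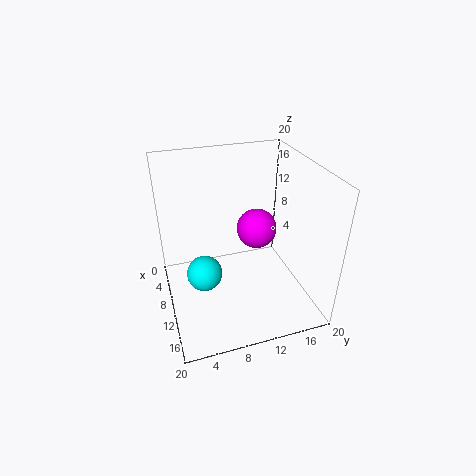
pos_x_1 = 10
pos_y_1 = 5
pos_z_1 = 5
pos_x_2 = 13
pos_y_2 = 11.5
pos_z_2 = 13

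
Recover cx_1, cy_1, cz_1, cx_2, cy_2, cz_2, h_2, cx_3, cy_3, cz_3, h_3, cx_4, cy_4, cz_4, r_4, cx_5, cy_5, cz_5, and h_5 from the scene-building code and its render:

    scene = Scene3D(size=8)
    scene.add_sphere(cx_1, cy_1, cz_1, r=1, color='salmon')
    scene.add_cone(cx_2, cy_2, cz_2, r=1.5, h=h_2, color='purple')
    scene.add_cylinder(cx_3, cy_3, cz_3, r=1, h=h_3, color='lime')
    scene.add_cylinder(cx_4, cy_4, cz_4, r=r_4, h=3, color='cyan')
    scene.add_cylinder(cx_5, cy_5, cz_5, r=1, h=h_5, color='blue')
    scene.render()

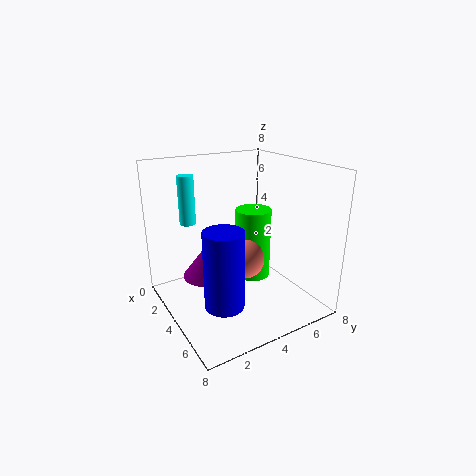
cx_1 = 5.5; cy_1 = 3.5; cz_1 = 3.5; cx_2 = 2; cy_2 = 3; cz_2 = 1; h_2 = 2; cx_3 = 4; cy_3 = 5; cz_3 = 1.5; h_3 = 4; cx_4 = 0.5; cy_4 = 2.5; cz_4 = 4; r_4 = 0.5; cx_5 = 6; cy_5 = 2; cz_5 = 1.5; h_5 = 4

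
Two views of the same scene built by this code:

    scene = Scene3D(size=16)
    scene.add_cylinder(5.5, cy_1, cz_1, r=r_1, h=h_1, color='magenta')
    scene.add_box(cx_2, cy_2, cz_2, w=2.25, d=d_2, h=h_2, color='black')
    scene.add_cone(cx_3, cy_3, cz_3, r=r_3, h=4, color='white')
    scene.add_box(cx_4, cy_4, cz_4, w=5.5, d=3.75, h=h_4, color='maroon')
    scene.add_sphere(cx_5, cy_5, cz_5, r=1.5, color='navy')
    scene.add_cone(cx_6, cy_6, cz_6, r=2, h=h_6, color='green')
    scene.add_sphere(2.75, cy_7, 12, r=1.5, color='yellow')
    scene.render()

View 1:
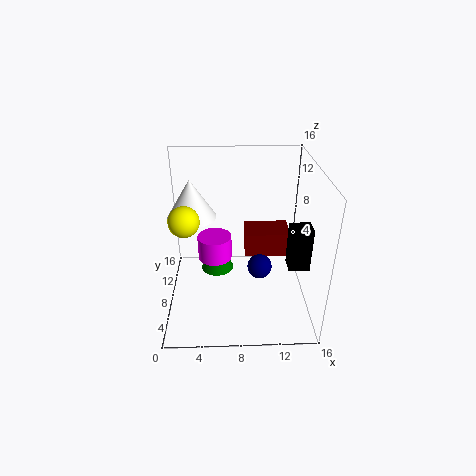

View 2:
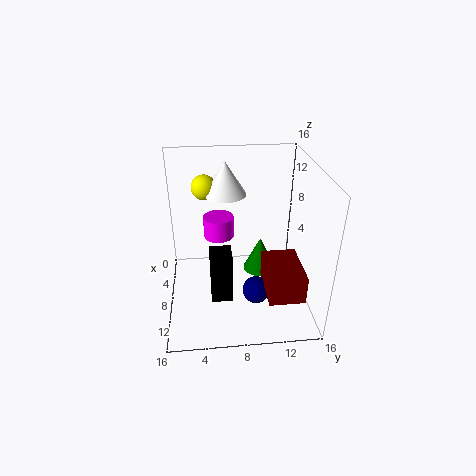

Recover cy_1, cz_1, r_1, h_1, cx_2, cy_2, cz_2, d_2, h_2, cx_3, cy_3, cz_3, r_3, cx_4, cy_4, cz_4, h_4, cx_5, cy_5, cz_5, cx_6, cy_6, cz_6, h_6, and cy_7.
cy_1 = 6
cz_1 = 7
r_1 = 1.75
h_1 = 2.5
cx_2 = 13.25
cy_2 = 4.75
cz_2 = 5.75
d_2 = 2
h_2 = 4.75
cx_3 = 3.25
cy_3 = 7
cz_3 = 11.25
r_3 = 2.5
cx_4 = 9
cy_4 = 10.5
cz_4 = 3.75
h_4 = 3
cx_5 = 10.75
cy_5 = 9.75
cz_5 = 2.75
cx_6 = 5.5
cy_6 = 11
cz_6 = 2
h_6 = 4.25
cy_7 = 4.5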